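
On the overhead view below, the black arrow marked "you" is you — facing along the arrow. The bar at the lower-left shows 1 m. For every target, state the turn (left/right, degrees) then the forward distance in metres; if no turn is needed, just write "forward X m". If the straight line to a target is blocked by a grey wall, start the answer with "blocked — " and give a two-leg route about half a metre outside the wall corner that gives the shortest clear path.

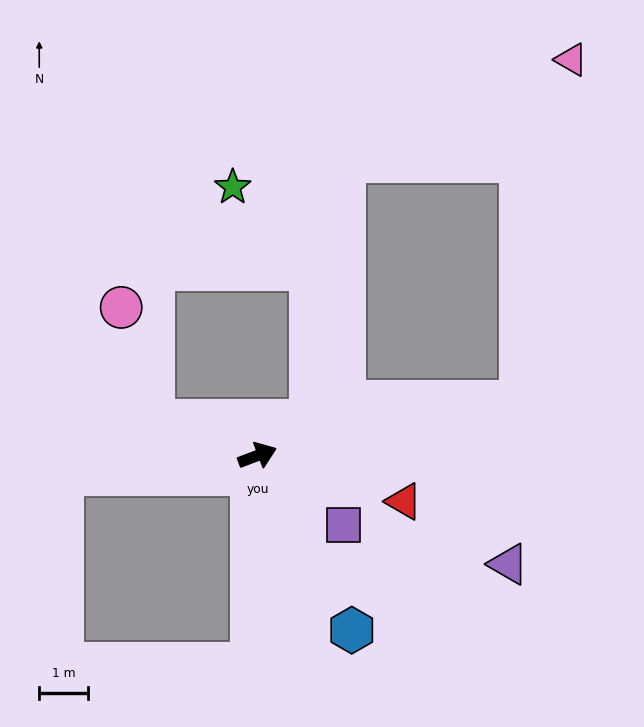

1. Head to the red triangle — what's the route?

turn right 38°, forward 3.1 m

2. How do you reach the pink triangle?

blocked — turn right 9°, forward 5.5 m, then turn left 70°, forward 7.0 m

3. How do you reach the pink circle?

blocked — turn left 140°, forward 2.2 m, then turn right 54°, forward 2.4 m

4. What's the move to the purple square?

turn right 60°, forward 2.2 m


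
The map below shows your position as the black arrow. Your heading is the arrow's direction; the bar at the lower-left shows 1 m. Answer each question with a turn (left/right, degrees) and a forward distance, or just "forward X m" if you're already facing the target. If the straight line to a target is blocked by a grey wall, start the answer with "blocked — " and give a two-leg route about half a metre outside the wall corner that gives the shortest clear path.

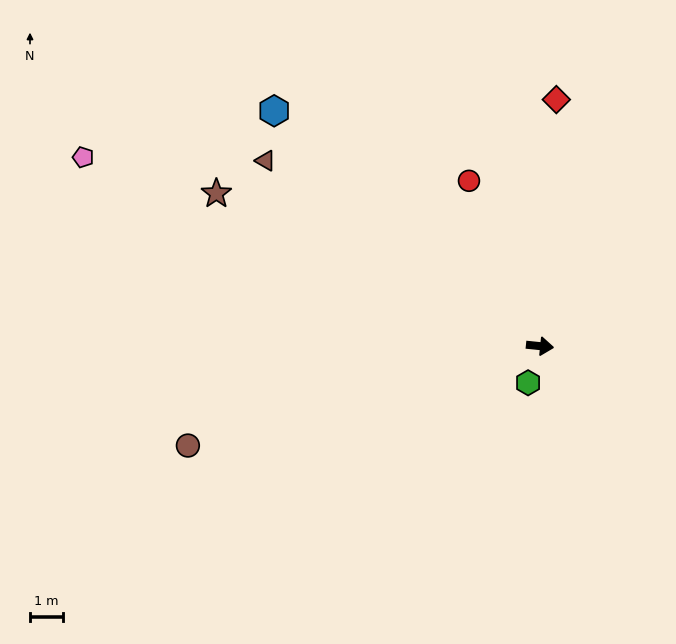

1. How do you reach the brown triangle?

turn left 152°, forward 10.1 m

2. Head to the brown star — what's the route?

turn left 161°, forward 10.9 m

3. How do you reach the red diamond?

turn left 92°, forward 7.5 m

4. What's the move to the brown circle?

turn right 158°, forward 11.1 m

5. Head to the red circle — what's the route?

turn left 119°, forward 5.5 m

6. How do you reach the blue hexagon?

turn left 144°, forward 10.8 m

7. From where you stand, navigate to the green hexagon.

turn right 102°, forward 1.2 m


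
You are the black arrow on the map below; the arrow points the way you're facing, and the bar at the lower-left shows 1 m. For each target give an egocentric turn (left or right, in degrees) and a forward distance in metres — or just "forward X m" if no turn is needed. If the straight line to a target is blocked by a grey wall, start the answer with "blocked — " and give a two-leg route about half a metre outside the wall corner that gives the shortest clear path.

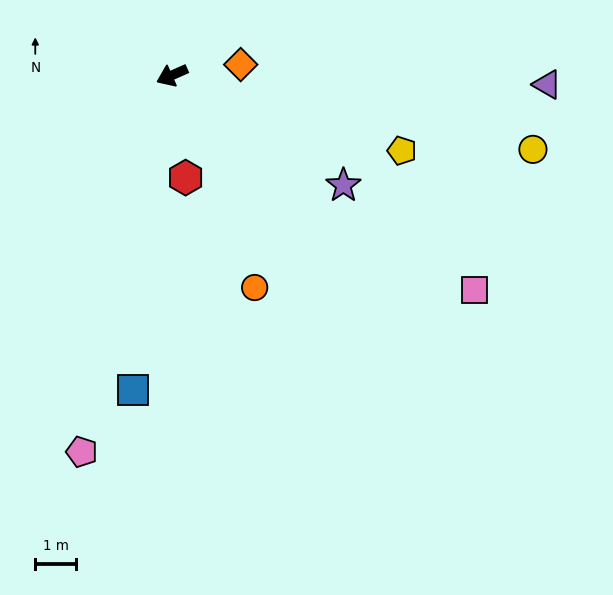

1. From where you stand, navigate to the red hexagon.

turn left 74°, forward 2.5 m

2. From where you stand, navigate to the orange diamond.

turn left 165°, forward 1.7 m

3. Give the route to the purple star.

turn left 123°, forward 5.0 m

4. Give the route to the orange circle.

turn left 87°, forward 5.6 m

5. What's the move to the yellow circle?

turn left 145°, forward 9.1 m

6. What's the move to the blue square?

turn left 59°, forward 7.8 m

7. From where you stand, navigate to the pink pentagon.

turn left 53°, forward 9.5 m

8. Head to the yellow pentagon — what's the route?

turn left 138°, forward 5.9 m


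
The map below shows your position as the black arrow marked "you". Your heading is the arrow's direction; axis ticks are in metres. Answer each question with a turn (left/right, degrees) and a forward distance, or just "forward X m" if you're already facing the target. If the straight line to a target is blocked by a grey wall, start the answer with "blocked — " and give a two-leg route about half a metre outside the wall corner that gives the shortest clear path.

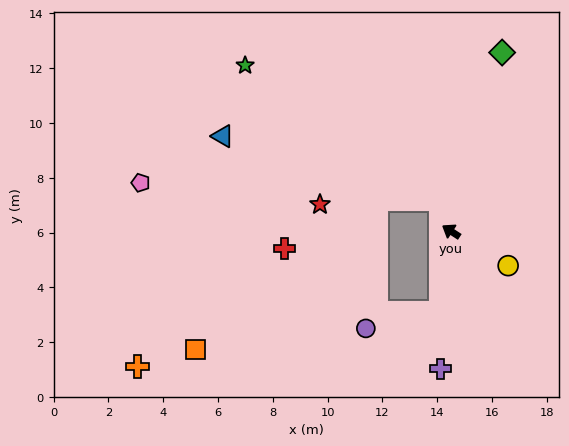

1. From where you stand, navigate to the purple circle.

blocked — turn left 115°, forward 3.0 m, then turn right 70°, forward 2.8 m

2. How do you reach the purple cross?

turn left 119°, forward 5.0 m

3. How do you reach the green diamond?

turn right 73°, forward 6.8 m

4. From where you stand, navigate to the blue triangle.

blocked — turn right 38°, forward 1.2 m, then turn left 55°, forward 8.3 m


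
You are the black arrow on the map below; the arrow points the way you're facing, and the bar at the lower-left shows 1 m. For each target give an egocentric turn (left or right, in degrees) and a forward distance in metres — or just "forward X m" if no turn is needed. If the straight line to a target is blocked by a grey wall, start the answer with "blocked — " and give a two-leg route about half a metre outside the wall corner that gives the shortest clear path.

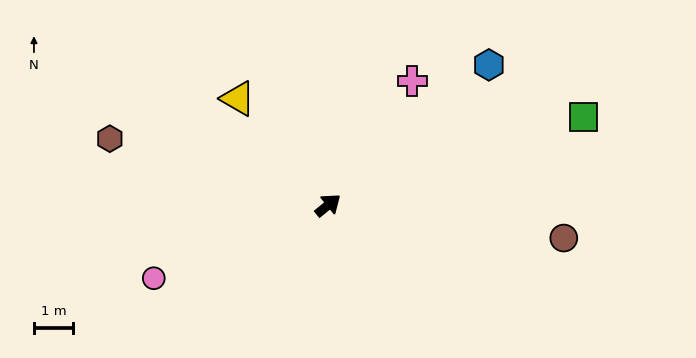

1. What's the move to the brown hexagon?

turn left 124°, forward 5.9 m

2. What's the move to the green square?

turn right 20°, forward 6.9 m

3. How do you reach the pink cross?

turn left 17°, forward 3.9 m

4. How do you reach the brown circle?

turn right 47°, forward 6.1 m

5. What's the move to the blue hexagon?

forward 5.5 m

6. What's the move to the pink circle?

turn left 164°, forward 4.9 m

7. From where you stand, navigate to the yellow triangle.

turn left 91°, forward 3.6 m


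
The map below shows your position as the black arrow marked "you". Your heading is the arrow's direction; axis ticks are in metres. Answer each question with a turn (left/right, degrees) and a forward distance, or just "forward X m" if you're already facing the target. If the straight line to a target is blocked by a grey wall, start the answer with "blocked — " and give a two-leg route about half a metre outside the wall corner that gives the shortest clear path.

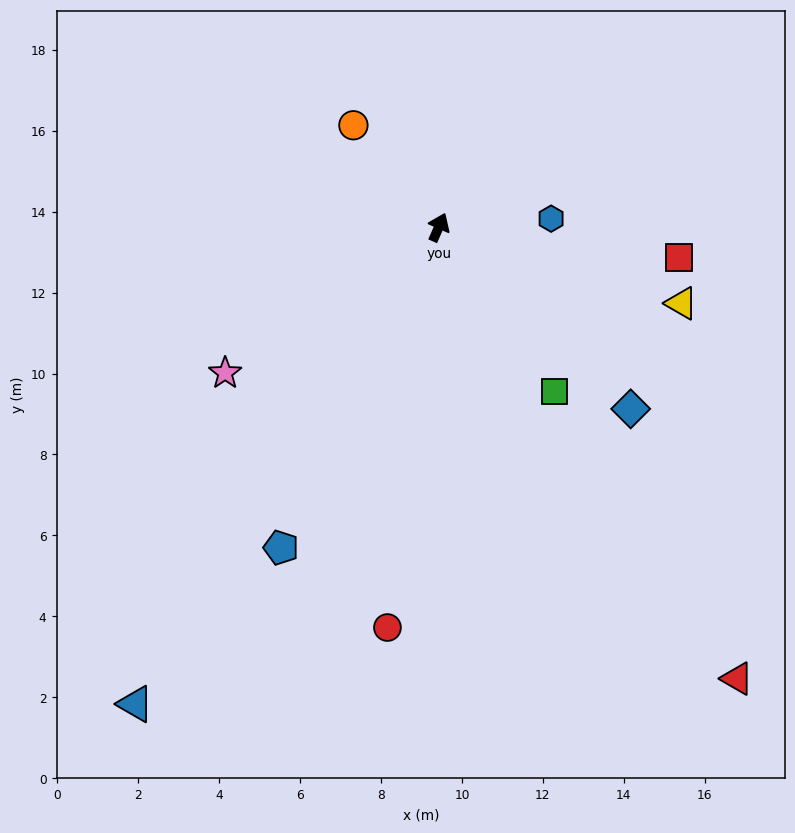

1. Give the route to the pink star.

turn left 148°, forward 6.4 m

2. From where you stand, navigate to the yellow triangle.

turn right 84°, forward 6.3 m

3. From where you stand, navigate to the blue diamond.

turn right 110°, forward 6.5 m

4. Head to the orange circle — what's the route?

turn left 64°, forward 3.3 m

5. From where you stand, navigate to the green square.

turn right 121°, forward 5.0 m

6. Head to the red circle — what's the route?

turn right 164°, forward 10.0 m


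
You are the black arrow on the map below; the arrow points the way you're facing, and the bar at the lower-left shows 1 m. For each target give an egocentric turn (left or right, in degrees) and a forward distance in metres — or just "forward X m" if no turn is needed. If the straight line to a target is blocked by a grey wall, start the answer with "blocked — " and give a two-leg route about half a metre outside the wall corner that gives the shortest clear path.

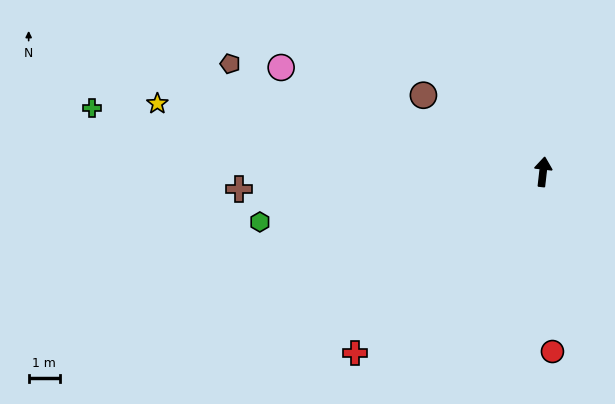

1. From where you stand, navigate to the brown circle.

turn left 64°, forward 4.5 m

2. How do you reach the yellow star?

turn left 86°, forward 12.5 m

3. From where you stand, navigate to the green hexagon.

turn left 107°, forward 9.2 m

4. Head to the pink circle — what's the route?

turn left 75°, forward 9.0 m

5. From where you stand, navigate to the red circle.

turn right 170°, forward 5.8 m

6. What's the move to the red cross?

turn left 140°, forward 8.4 m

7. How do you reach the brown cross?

turn left 100°, forward 9.8 m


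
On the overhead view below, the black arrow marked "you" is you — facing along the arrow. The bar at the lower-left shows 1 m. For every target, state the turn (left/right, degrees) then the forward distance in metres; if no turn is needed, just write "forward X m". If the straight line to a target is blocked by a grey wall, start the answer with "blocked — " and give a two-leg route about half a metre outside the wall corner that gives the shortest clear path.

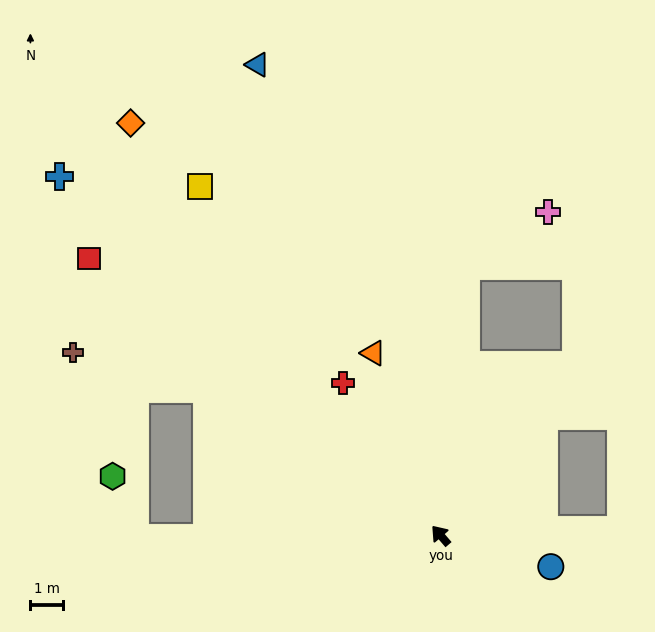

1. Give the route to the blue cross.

turn left 6°, forward 16.1 m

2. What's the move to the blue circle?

turn right 147°, forward 3.5 m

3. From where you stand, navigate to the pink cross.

blocked — turn right 46°, forward 8.3 m, then turn right 51°, forward 3.0 m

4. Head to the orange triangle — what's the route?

turn right 20°, forward 6.0 m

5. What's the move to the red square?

turn left 11°, forward 13.7 m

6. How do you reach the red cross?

turn right 8°, forward 5.6 m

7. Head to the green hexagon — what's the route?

blocked — turn left 50°, forward 9.3 m, then turn right 70°, forward 2.0 m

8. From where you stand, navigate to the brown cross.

blocked — turn left 17°, forward 8.4 m, then turn left 17°, forward 4.3 m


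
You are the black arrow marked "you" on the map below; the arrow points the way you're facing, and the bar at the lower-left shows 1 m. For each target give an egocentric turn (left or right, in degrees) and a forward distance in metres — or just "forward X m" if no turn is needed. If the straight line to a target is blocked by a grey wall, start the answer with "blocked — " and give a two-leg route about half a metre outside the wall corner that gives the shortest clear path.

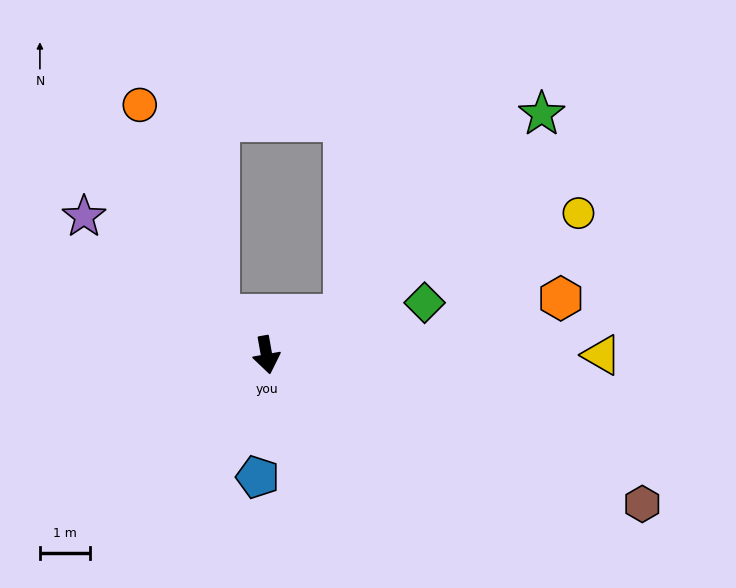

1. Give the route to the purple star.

turn right 137°, forward 4.6 m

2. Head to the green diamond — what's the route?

turn left 98°, forward 3.3 m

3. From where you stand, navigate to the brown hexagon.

turn left 58°, forward 8.1 m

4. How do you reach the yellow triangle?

turn left 80°, forward 6.7 m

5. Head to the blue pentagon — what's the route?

turn right 14°, forward 2.5 m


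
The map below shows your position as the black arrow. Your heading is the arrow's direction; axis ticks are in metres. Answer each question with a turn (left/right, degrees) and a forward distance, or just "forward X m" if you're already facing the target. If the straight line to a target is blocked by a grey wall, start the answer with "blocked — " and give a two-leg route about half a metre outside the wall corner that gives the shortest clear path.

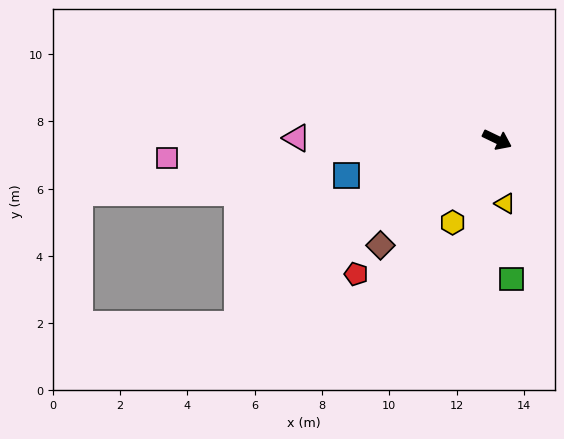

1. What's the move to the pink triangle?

turn right 155°, forward 6.0 m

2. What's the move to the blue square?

turn right 141°, forward 4.6 m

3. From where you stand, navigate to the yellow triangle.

turn right 57°, forward 1.9 m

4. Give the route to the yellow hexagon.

turn right 93°, forward 2.8 m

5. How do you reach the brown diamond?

turn right 112°, forward 4.7 m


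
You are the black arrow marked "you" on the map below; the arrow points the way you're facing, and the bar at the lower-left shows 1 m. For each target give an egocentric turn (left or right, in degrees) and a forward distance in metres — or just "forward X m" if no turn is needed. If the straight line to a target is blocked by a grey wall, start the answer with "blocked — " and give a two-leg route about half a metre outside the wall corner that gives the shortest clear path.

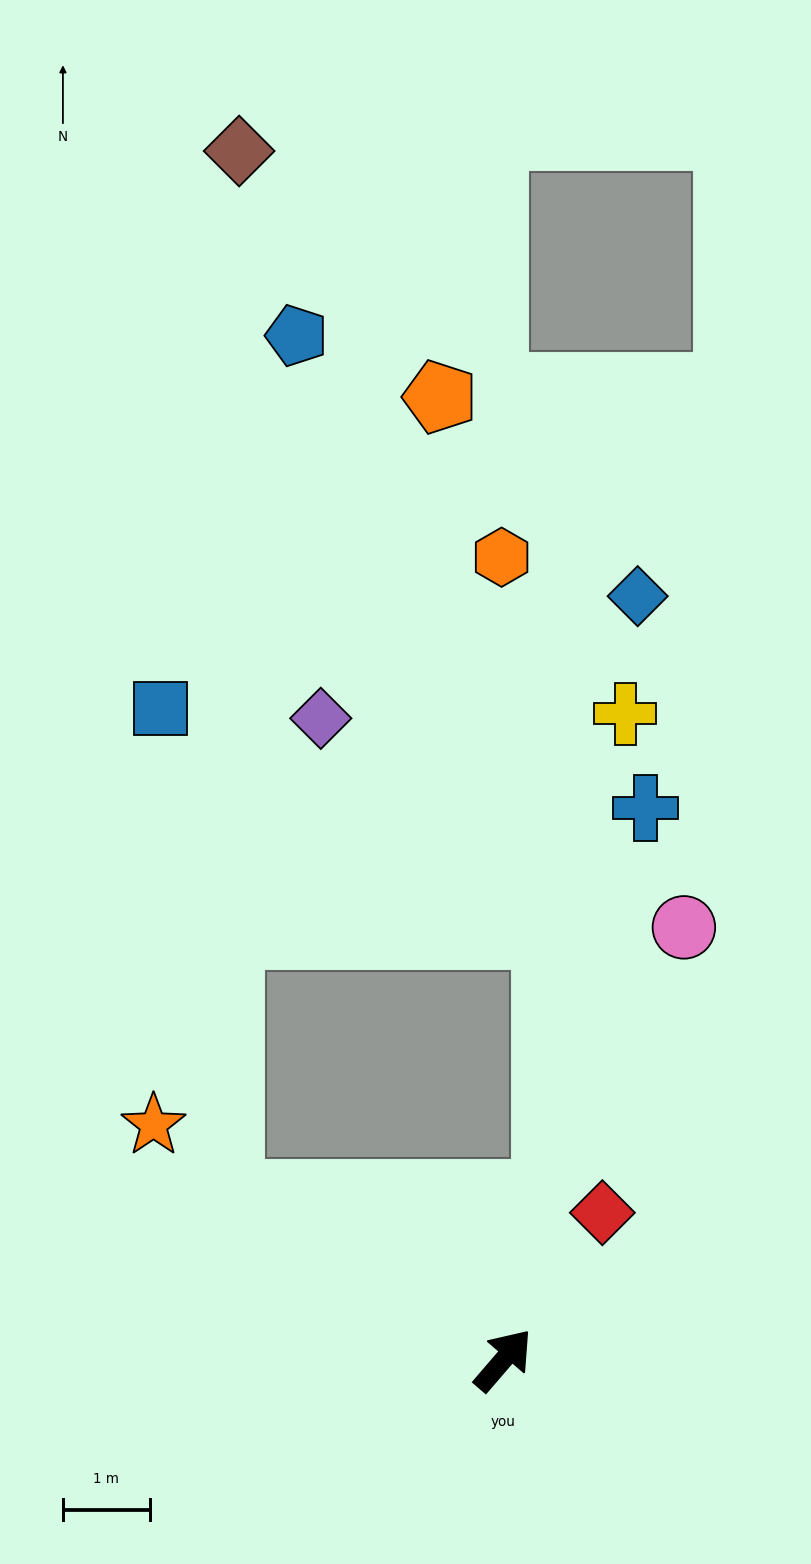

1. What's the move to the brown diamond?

blocked — turn left 100°, forward 3.7 m, then turn right 60°, forward 12.1 m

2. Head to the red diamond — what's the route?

turn left 7°, forward 2.0 m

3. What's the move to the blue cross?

turn left 26°, forward 6.6 m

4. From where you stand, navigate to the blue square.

blocked — turn left 100°, forward 3.7 m, then turn right 52°, forward 5.7 m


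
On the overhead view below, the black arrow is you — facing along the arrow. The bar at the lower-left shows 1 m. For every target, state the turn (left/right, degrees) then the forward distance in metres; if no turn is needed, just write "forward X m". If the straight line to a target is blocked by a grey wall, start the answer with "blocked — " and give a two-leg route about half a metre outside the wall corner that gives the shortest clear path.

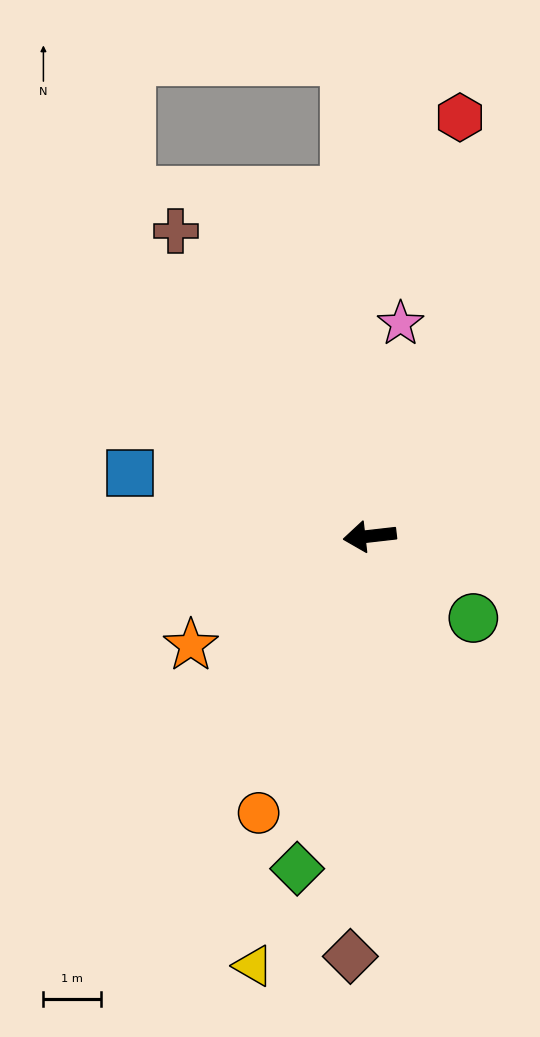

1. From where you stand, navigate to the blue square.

turn right 21°, forward 4.3 m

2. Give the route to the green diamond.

turn left 71°, forward 6.0 m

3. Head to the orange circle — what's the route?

turn left 62°, forward 5.2 m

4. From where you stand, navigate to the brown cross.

turn right 64°, forward 6.3 m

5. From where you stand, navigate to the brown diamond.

turn left 81°, forward 7.4 m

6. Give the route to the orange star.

turn left 25°, forward 3.7 m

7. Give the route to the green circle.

turn left 135°, forward 2.3 m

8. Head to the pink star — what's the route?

turn right 105°, forward 3.8 m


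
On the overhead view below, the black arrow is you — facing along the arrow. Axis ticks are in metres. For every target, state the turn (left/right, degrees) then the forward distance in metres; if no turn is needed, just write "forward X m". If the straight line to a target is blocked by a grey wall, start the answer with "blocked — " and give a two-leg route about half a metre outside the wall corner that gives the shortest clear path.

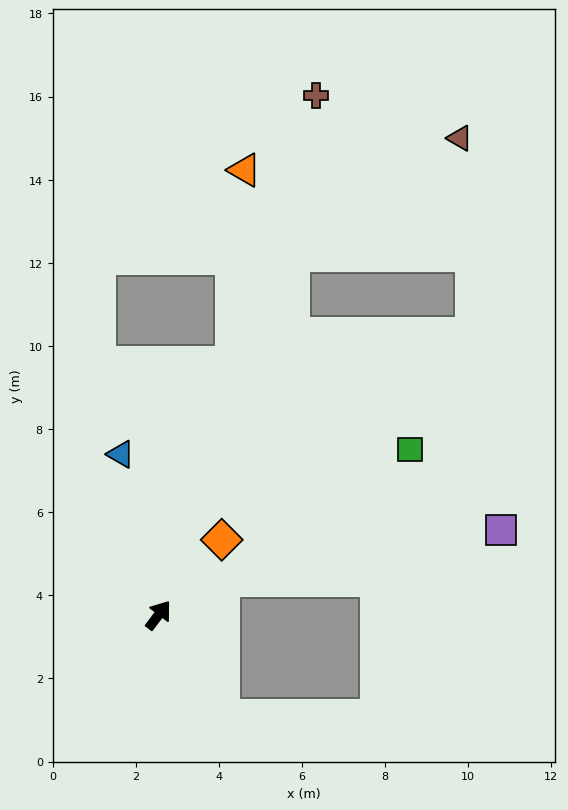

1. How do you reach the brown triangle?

blocked — turn left 17°, forward 9.2 m, then turn right 35°, forward 4.9 m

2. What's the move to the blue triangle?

turn left 50°, forward 4.0 m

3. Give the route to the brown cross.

turn left 20°, forward 13.1 m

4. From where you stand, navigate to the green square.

turn right 20°, forward 7.2 m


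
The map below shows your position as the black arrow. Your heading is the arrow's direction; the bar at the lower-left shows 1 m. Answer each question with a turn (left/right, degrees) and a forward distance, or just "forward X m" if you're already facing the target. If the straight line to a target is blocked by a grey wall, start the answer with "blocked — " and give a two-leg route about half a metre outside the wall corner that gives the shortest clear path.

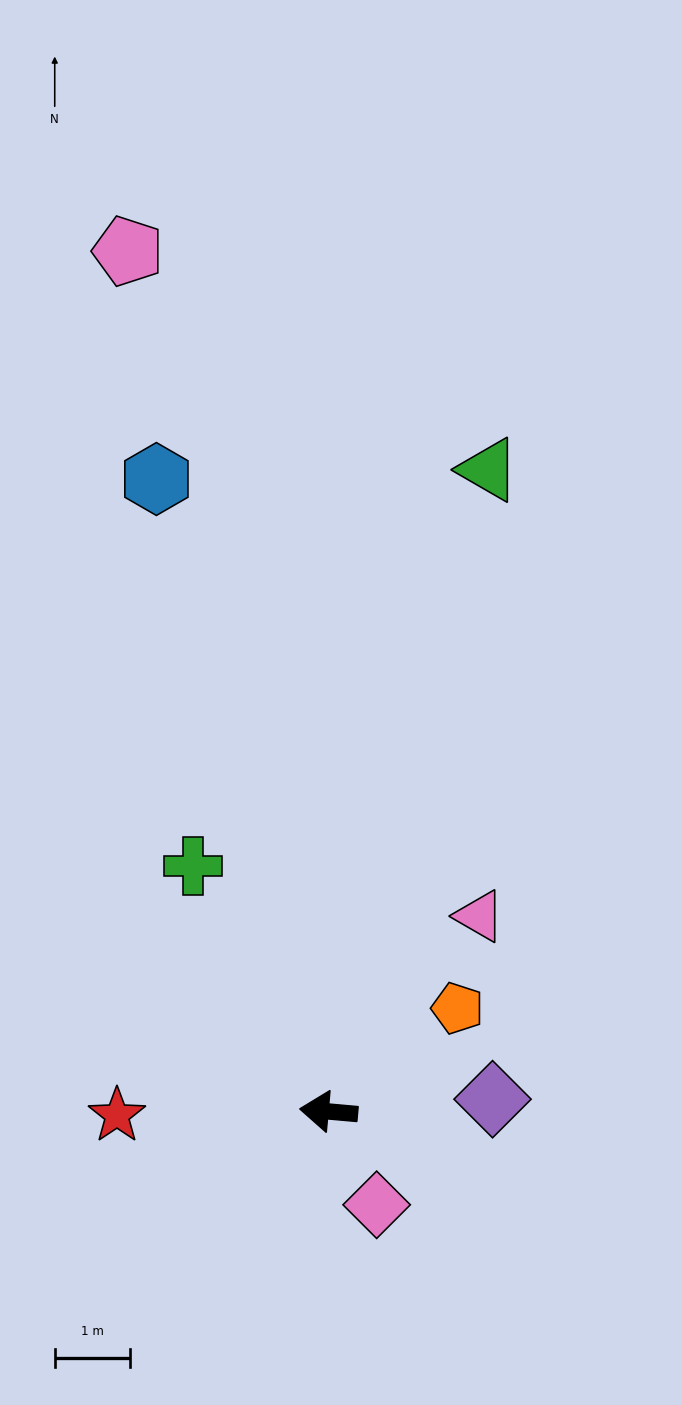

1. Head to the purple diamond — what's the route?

turn right 171°, forward 2.2 m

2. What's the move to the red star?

turn left 6°, forward 2.8 m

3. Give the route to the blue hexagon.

turn right 70°, forward 8.7 m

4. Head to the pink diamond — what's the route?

turn left 122°, forward 1.4 m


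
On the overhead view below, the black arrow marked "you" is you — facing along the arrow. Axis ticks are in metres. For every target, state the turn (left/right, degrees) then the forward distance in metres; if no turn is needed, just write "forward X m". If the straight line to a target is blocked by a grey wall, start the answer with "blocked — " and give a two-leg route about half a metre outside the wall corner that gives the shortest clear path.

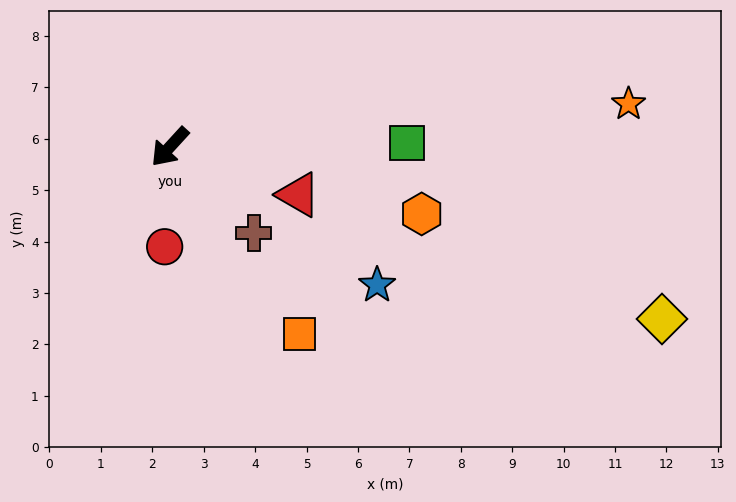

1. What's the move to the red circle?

turn left 39°, forward 1.9 m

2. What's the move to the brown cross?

turn left 87°, forward 2.3 m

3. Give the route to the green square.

turn left 133°, forward 4.6 m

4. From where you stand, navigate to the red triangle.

turn left 112°, forward 2.7 m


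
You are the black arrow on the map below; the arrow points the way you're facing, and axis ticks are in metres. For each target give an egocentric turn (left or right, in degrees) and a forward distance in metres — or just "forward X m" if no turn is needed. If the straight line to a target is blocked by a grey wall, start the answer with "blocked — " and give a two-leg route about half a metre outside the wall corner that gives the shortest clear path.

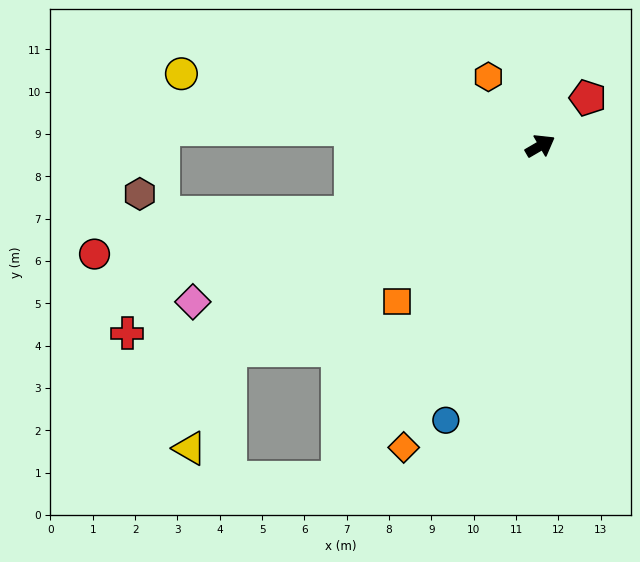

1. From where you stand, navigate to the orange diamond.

turn right 145°, forward 7.8 m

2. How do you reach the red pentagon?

turn left 15°, forward 1.6 m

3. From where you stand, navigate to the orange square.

turn right 163°, forward 5.0 m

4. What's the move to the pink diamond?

turn left 174°, forward 9.0 m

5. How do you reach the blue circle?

turn right 139°, forward 6.9 m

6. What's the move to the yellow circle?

turn left 138°, forward 8.6 m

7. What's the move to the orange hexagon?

turn left 97°, forward 2.0 m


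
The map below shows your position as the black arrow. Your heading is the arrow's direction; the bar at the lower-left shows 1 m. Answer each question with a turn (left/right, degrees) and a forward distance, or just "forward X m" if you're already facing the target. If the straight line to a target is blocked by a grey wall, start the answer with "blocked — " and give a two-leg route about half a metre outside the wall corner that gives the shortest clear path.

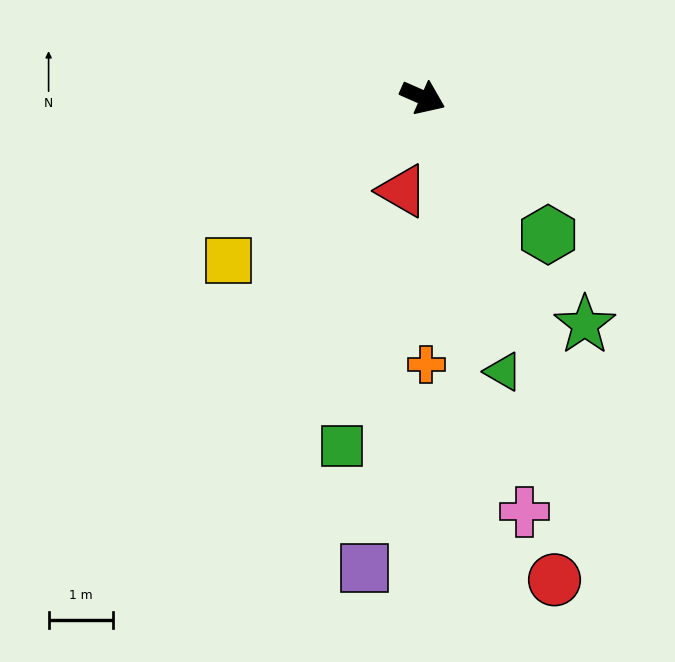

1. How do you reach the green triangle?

turn right 50°, forward 4.4 m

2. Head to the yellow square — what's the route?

turn right 116°, forward 3.9 m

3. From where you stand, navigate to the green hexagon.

turn right 24°, forward 2.9 m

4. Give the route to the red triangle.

turn right 78°, forward 1.5 m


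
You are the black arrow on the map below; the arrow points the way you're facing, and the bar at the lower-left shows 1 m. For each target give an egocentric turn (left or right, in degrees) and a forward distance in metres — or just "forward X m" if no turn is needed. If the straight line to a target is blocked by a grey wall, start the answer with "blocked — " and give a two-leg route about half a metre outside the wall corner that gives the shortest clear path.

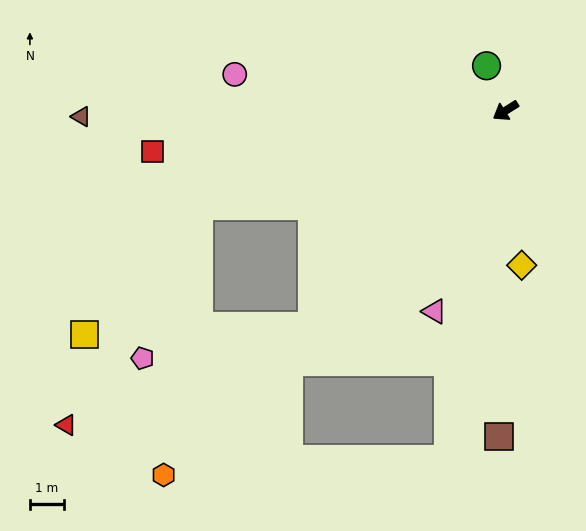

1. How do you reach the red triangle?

blocked — turn left 16°, forward 8.6 m, then turn right 26°, forward 7.8 m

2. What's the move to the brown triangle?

turn right 31°, forward 12.6 m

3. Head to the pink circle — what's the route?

turn right 40°, forward 8.1 m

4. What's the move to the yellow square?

blocked — turn right 15°, forward 9.5 m, then turn left 31°, forward 5.1 m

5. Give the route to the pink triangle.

turn left 38°, forward 6.3 m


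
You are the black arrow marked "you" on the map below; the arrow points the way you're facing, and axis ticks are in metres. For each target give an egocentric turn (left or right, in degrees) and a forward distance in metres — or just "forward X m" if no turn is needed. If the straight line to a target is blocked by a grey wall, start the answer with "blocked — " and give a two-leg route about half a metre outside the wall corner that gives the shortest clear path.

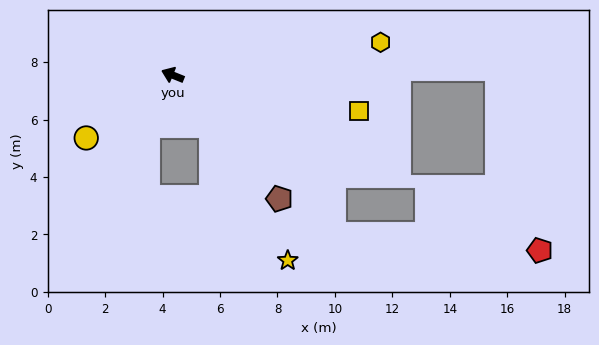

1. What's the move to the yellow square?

turn right 169°, forward 6.6 m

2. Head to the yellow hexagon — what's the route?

turn right 149°, forward 7.3 m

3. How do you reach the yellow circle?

turn left 58°, forward 3.7 m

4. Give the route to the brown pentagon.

turn left 153°, forward 5.7 m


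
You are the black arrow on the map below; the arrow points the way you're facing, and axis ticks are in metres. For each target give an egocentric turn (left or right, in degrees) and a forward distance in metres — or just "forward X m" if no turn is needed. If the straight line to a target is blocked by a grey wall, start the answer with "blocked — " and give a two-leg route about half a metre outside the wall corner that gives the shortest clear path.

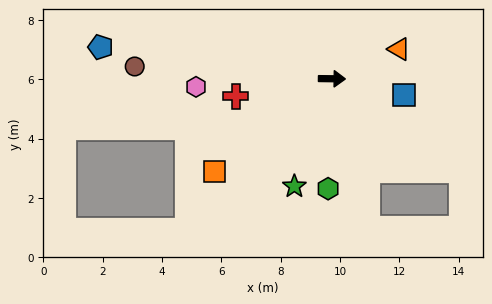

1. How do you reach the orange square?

turn right 141°, forward 5.0 m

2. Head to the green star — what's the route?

turn right 108°, forward 3.8 m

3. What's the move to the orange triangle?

turn left 25°, forward 2.5 m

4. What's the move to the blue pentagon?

turn left 173°, forward 7.9 m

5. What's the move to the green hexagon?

turn right 91°, forward 3.7 m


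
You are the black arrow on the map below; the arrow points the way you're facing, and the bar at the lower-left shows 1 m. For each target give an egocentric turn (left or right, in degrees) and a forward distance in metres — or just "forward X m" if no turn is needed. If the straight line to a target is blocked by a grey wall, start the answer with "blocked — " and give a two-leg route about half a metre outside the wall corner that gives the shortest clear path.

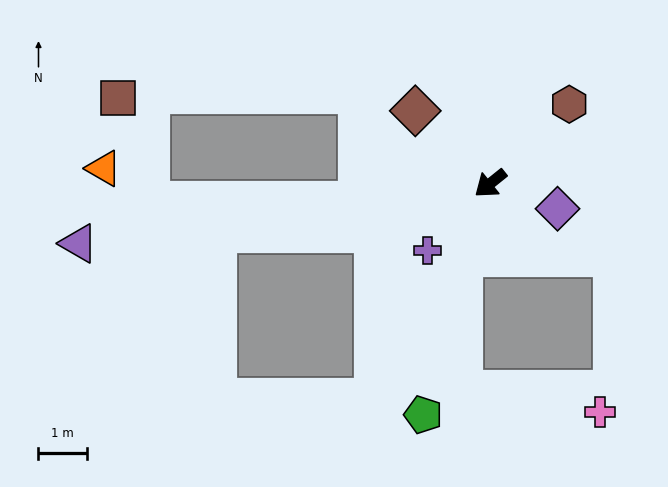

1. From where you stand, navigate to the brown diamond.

turn right 83°, forward 2.2 m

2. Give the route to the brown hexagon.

turn right 174°, forward 2.3 m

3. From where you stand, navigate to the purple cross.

turn left 8°, forward 1.9 m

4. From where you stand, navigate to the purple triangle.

turn right 31°, forward 8.6 m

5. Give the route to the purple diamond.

turn left 121°, forward 1.5 m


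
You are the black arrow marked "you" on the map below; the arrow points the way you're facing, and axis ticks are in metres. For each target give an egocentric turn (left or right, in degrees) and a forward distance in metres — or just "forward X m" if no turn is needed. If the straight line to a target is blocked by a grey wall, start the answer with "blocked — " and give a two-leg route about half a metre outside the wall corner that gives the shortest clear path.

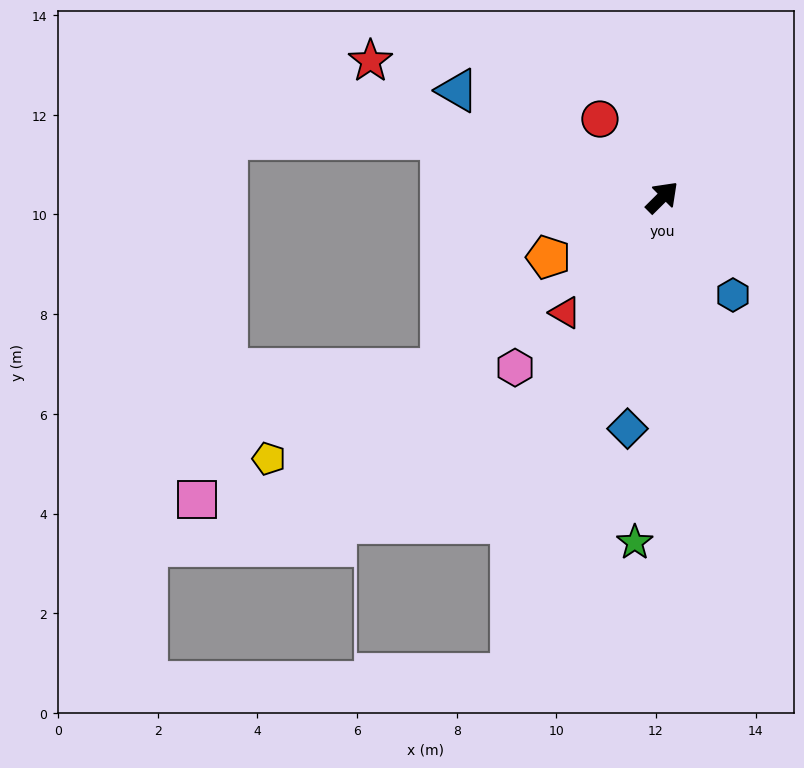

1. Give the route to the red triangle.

turn right 175°, forward 3.0 m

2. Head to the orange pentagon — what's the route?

turn left 163°, forward 2.6 m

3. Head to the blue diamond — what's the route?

turn right 143°, forward 4.7 m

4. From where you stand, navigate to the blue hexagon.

turn right 99°, forward 2.4 m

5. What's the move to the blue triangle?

turn left 108°, forward 4.6 m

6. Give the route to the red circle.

turn left 84°, forward 2.0 m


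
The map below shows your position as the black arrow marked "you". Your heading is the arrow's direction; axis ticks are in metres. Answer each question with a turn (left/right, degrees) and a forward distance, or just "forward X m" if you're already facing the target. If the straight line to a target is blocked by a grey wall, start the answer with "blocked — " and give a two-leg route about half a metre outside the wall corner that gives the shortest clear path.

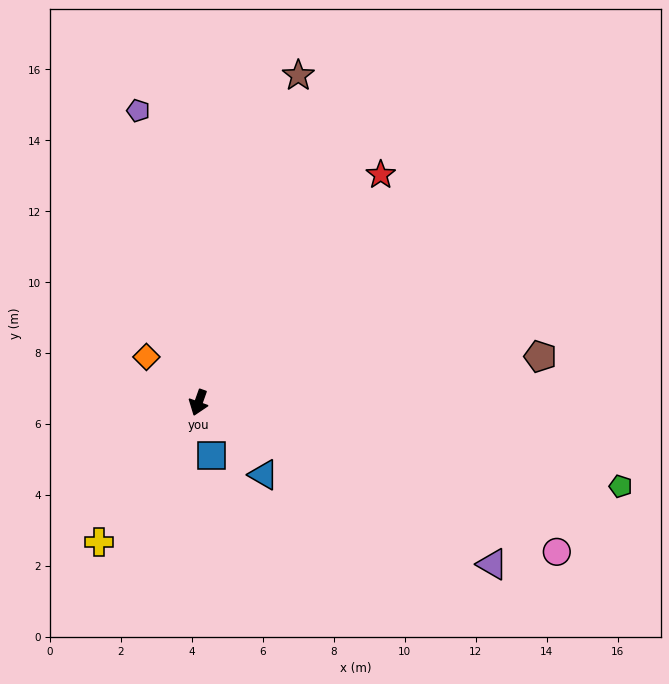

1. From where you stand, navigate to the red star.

turn left 161°, forward 8.2 m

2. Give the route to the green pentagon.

turn left 98°, forward 12.1 m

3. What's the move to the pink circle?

turn left 87°, forward 10.9 m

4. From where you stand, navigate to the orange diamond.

turn right 112°, forward 2.0 m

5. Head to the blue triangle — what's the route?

turn left 62°, forward 2.7 m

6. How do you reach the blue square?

turn left 33°, forward 1.5 m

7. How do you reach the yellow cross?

turn right 16°, forward 4.8 m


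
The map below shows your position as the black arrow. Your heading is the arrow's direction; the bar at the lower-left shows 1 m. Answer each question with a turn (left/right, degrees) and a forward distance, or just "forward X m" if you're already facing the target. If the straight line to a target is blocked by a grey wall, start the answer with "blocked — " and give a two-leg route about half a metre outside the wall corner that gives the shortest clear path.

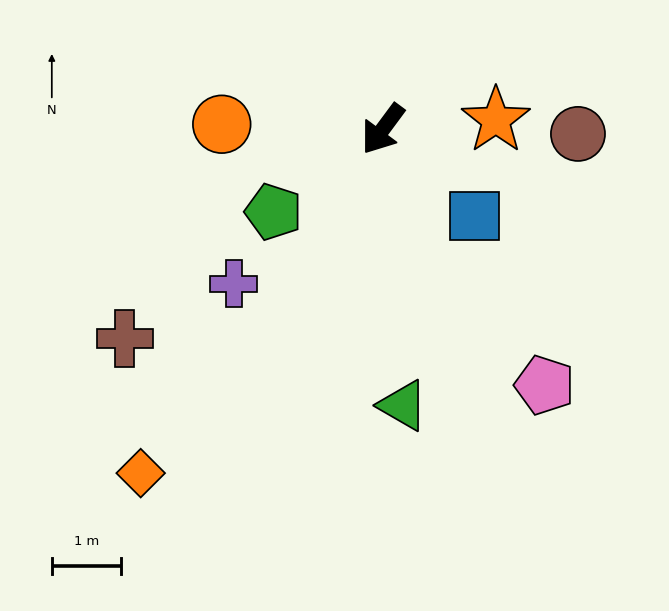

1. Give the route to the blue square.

turn left 83°, forward 1.8 m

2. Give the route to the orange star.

turn left 131°, forward 1.6 m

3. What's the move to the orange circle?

turn right 55°, forward 2.3 m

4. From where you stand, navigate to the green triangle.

turn left 41°, forward 4.0 m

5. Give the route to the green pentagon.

turn right 16°, forward 2.0 m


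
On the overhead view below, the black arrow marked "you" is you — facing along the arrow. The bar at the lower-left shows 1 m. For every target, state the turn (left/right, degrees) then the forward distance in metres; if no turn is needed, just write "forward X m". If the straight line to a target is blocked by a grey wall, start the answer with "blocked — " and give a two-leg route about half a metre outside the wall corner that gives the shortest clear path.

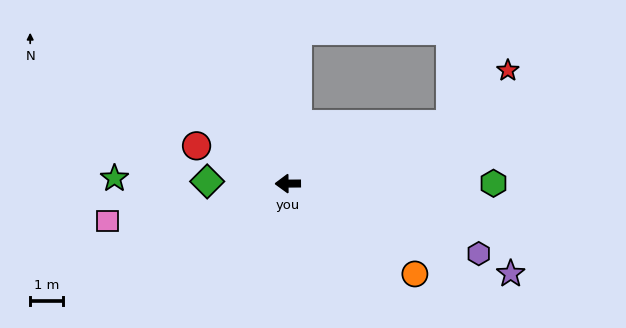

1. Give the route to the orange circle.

turn left 144°, forward 4.8 m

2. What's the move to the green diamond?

forward 2.5 m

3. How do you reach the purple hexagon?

turn left 159°, forward 6.2 m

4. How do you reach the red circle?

turn right 23°, forward 3.0 m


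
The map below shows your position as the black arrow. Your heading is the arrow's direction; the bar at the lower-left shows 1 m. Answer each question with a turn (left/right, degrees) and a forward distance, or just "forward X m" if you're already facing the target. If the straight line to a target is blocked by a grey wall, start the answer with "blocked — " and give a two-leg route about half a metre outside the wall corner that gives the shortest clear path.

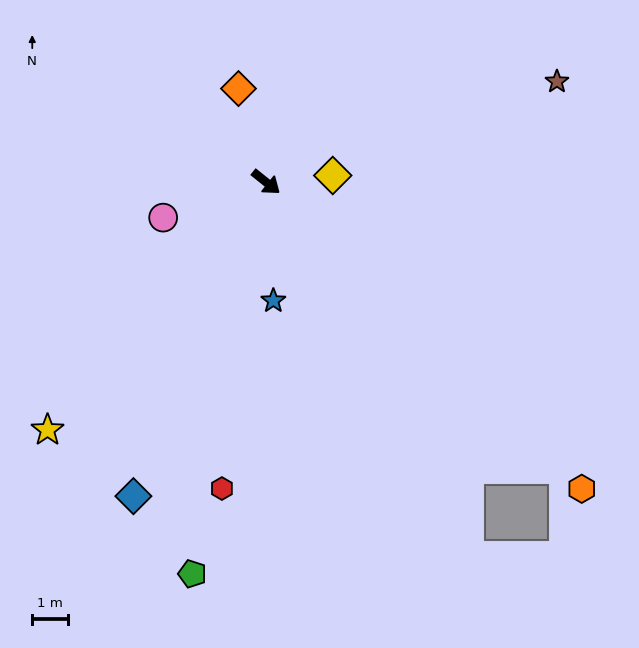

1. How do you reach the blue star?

turn right 48°, forward 3.3 m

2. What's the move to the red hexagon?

turn right 59°, forward 8.6 m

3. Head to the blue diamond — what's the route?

turn right 74°, forward 9.5 m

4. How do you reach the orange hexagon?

turn right 5°, forward 12.3 m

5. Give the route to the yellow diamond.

turn left 44°, forward 1.9 m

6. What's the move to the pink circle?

turn right 122°, forward 3.0 m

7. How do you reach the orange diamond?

turn left 145°, forward 2.7 m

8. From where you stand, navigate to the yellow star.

turn right 93°, forward 9.2 m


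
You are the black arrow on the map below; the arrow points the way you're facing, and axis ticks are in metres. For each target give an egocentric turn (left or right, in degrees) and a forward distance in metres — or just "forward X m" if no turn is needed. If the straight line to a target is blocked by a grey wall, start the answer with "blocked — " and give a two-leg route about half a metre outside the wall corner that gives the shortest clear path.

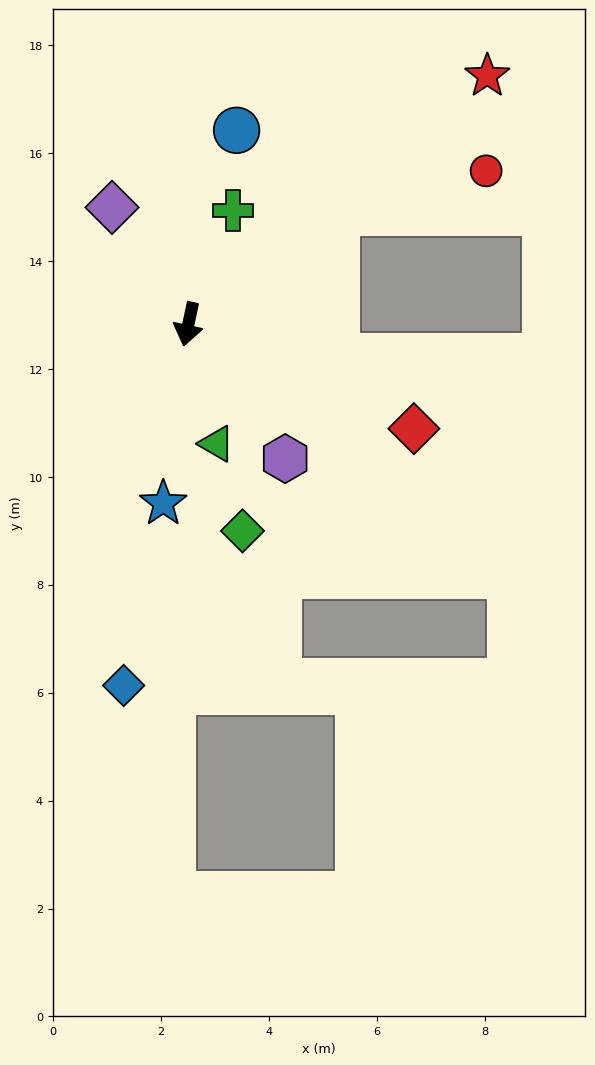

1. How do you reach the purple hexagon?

turn left 48°, forward 3.1 m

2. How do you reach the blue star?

turn left 4°, forward 3.4 m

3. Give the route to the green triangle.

turn left 25°, forward 2.3 m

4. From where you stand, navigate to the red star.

turn left 142°, forward 7.2 m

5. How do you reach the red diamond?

turn left 77°, forward 4.6 m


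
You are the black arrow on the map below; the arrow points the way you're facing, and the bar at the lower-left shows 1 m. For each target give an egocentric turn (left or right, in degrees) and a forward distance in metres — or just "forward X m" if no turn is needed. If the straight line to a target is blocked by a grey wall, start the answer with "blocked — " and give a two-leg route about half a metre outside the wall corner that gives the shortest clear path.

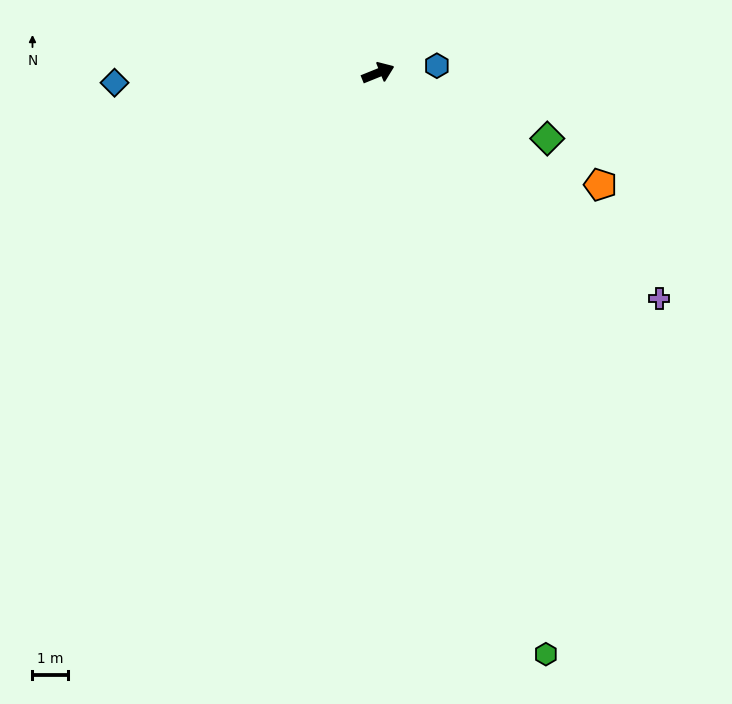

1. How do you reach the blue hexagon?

turn right 15°, forward 1.6 m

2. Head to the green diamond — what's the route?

turn right 43°, forward 5.0 m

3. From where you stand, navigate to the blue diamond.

turn left 160°, forward 7.3 m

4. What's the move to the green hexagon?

turn right 96°, forward 16.8 m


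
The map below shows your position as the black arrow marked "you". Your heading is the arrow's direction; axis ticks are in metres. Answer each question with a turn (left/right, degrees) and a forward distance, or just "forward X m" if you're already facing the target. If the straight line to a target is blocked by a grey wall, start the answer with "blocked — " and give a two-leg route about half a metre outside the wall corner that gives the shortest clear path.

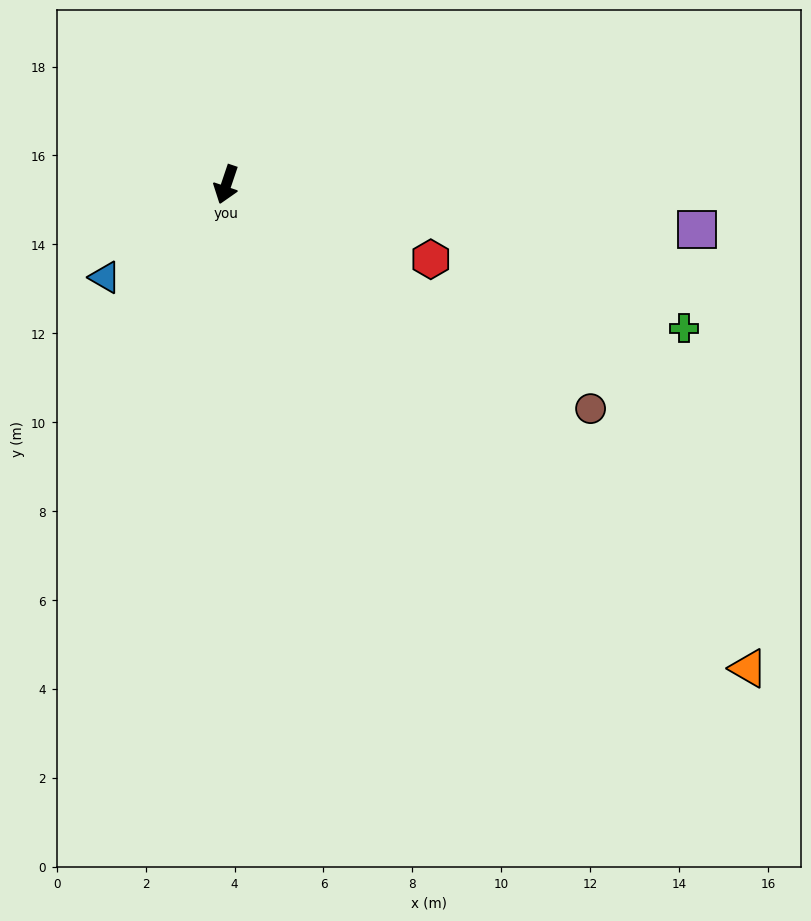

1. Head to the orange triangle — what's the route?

turn left 66°, forward 16.0 m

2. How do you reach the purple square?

turn left 103°, forward 10.6 m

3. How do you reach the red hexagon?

turn left 89°, forward 4.9 m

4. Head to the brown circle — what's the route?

turn left 77°, forward 9.6 m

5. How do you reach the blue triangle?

turn right 34°, forward 3.4 m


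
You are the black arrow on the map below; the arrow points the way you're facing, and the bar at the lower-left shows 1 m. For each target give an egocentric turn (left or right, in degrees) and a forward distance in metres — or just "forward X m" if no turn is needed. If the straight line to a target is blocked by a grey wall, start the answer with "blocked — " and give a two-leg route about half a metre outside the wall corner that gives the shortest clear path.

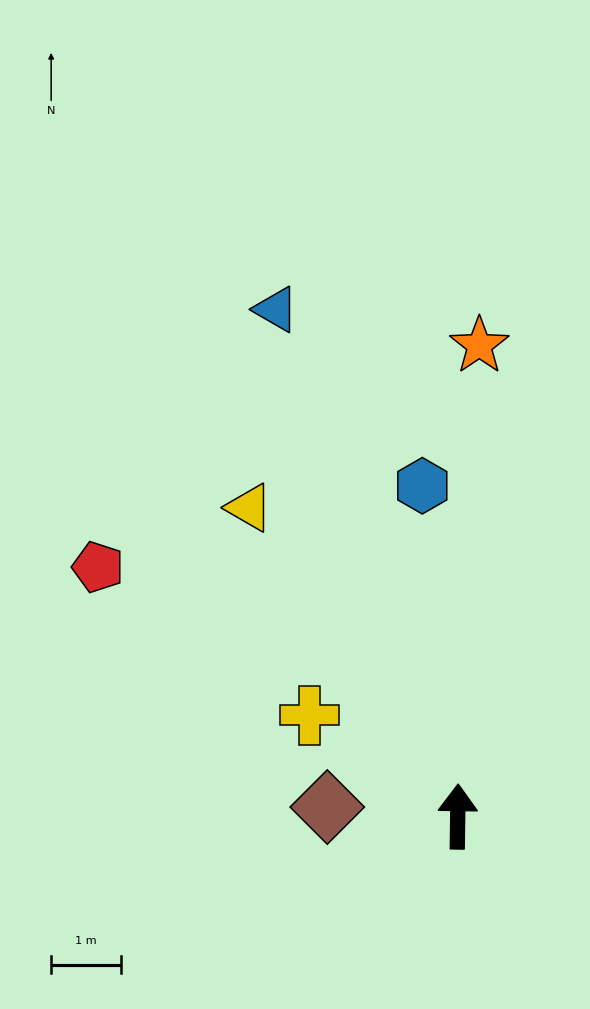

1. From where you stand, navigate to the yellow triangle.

turn left 35°, forward 5.3 m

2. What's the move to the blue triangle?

turn left 21°, forward 7.7 m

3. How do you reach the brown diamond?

turn left 87°, forward 1.9 m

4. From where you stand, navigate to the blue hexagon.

turn left 7°, forward 4.7 m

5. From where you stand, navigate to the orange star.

forward 6.7 m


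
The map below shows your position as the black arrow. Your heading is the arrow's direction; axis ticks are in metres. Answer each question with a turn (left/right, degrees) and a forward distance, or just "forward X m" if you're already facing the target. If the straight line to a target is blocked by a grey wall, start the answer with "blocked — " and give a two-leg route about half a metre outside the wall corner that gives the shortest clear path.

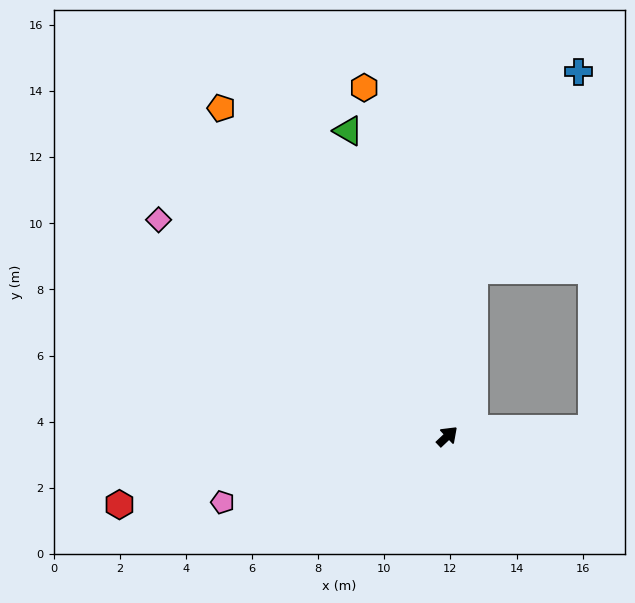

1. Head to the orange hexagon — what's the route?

turn left 60°, forward 10.8 m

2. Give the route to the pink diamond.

turn left 100°, forward 10.9 m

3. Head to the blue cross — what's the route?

blocked — turn left 37°, forward 5.1 m, then turn right 18°, forward 6.8 m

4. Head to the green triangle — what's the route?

turn left 65°, forward 9.7 m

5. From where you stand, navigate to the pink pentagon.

turn left 153°, forward 7.1 m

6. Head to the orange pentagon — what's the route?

turn left 81°, forward 12.0 m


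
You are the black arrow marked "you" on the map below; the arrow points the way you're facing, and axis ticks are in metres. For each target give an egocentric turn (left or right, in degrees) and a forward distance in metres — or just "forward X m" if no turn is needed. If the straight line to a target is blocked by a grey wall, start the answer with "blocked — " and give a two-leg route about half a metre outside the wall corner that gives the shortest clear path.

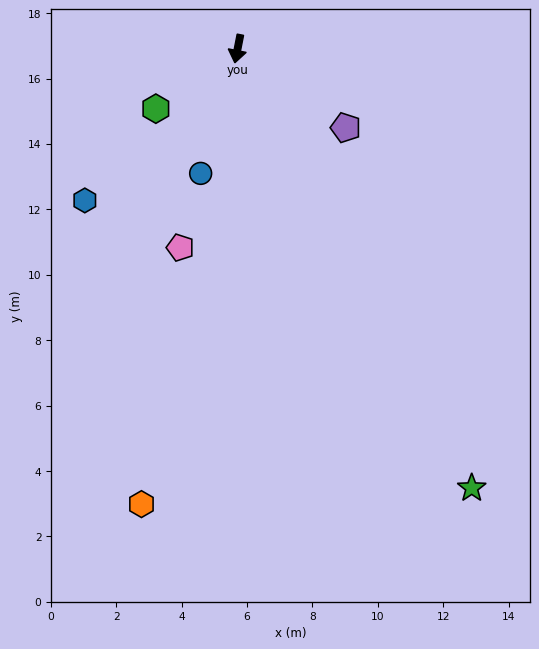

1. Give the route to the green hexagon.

turn right 43°, forward 3.1 m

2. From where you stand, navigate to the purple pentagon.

turn left 65°, forward 4.1 m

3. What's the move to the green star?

turn left 39°, forward 15.2 m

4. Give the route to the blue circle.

turn right 5°, forward 4.0 m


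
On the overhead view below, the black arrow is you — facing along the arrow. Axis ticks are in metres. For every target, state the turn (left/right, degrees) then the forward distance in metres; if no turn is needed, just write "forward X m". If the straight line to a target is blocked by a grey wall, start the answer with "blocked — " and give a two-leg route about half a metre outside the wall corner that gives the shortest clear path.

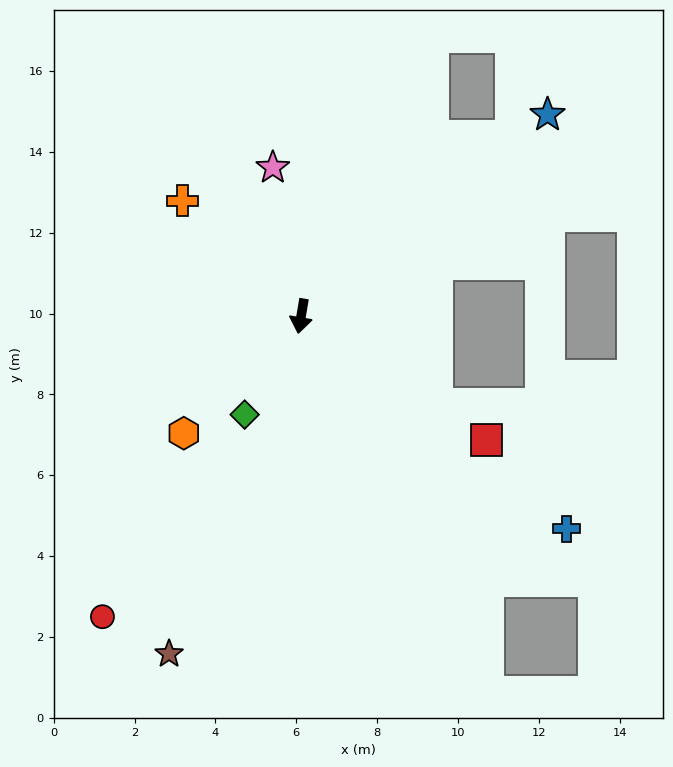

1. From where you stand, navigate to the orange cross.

turn right 125°, forward 4.1 m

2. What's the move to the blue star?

turn left 139°, forward 7.9 m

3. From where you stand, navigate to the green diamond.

turn right 20°, forward 2.8 m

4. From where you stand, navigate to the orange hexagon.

turn right 35°, forward 4.1 m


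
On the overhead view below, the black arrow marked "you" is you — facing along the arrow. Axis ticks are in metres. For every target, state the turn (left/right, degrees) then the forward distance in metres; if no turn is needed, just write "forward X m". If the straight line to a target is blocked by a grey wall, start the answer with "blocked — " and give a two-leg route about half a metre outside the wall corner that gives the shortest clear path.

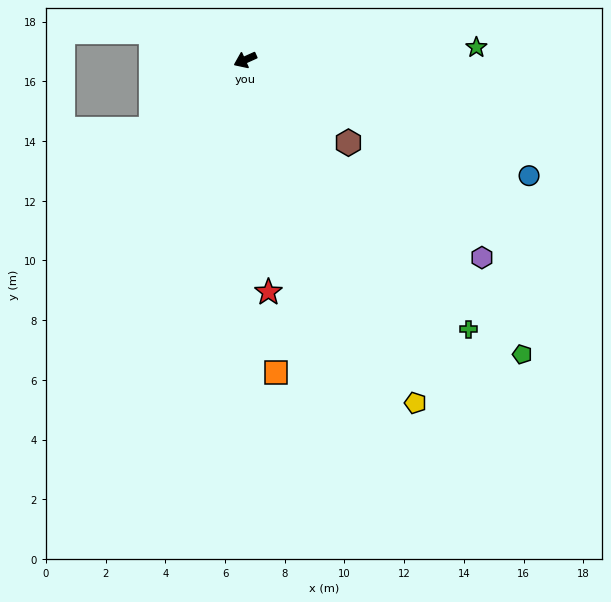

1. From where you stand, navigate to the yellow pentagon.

turn left 92°, forward 12.8 m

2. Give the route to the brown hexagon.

turn left 117°, forward 4.4 m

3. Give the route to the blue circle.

turn left 133°, forward 10.3 m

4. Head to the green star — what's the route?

turn left 159°, forward 7.8 m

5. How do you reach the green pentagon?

turn left 109°, forward 13.5 m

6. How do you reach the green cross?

turn left 105°, forward 11.7 m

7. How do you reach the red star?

turn left 71°, forward 7.8 m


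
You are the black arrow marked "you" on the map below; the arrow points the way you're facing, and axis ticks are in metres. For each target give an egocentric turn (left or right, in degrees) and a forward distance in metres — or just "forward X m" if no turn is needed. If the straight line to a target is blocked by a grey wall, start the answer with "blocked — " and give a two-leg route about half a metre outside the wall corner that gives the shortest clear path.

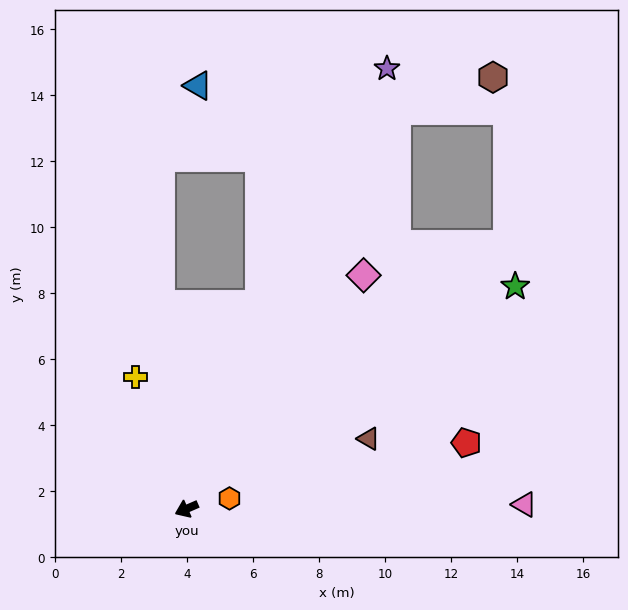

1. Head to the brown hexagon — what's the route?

blocked — turn right 141°, forward 13.6 m, then turn right 43°, forward 3.1 m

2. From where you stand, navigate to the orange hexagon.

turn left 170°, forward 1.3 m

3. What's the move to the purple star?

turn right 138°, forward 14.7 m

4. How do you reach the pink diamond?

turn right 151°, forward 8.9 m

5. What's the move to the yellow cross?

turn right 92°, forward 4.3 m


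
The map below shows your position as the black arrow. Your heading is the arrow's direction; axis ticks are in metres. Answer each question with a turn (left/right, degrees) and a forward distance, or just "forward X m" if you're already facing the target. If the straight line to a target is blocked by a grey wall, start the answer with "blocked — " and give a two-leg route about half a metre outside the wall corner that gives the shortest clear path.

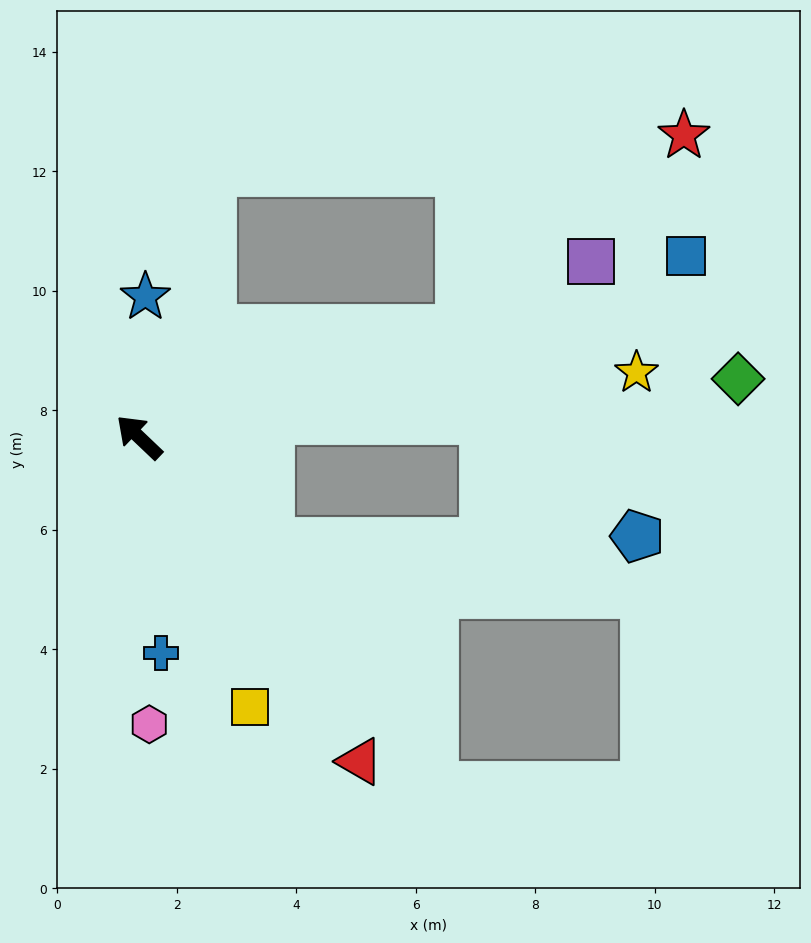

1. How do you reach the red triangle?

turn left 168°, forward 6.6 m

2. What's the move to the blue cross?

turn left 139°, forward 3.6 m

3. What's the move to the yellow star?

turn right 129°, forward 8.4 m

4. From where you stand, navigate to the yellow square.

turn left 156°, forward 4.9 m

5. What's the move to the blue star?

turn right 49°, forward 2.4 m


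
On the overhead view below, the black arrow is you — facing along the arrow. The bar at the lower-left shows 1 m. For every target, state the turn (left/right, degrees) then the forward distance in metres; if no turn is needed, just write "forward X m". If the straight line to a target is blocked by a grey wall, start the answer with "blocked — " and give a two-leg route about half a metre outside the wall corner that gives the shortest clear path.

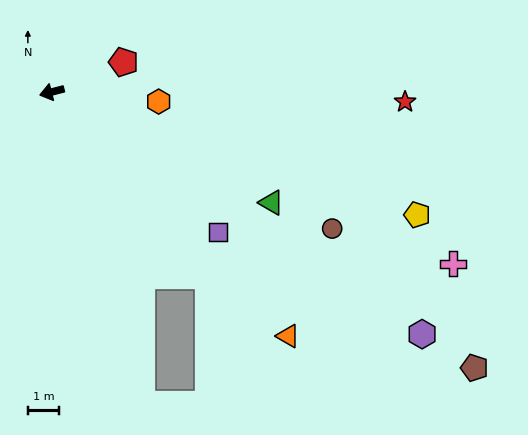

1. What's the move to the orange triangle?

turn left 120°, forward 10.8 m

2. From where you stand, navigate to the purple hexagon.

turn left 132°, forward 14.1 m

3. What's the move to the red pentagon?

turn right 172°, forward 2.5 m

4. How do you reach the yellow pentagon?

turn left 147°, forward 12.3 m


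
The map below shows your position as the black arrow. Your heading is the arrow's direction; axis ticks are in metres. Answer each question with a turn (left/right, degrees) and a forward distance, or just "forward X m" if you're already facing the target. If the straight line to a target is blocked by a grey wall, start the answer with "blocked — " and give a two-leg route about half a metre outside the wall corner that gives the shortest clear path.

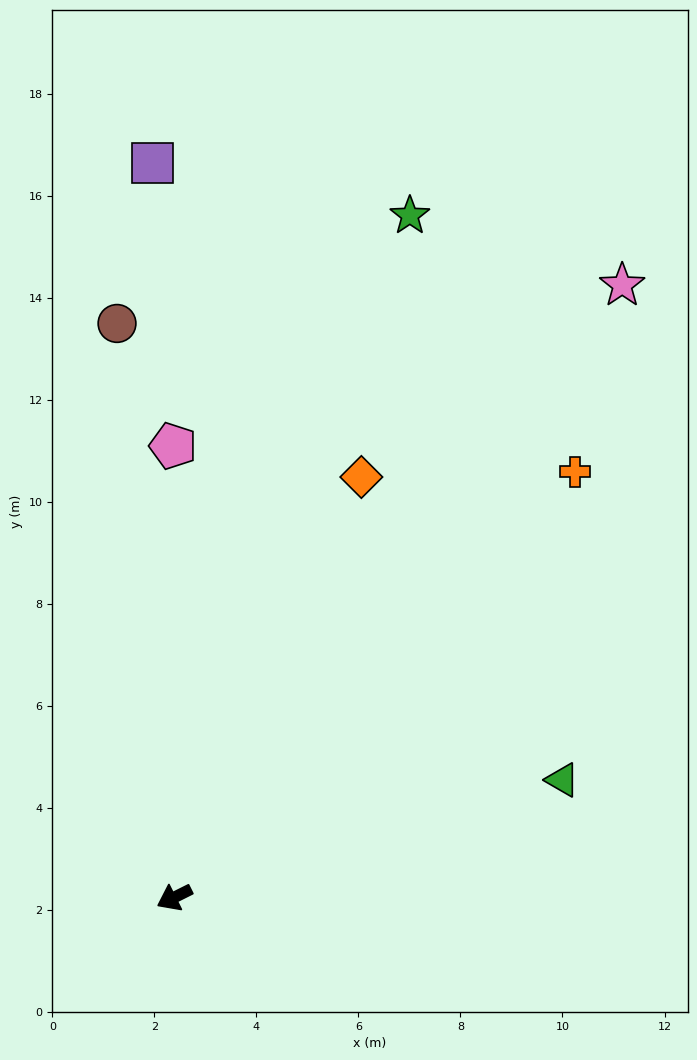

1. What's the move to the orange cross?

turn right 160°, forward 11.5 m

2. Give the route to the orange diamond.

turn right 141°, forward 9.0 m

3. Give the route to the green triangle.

turn left 170°, forward 7.9 m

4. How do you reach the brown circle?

turn right 111°, forward 11.3 m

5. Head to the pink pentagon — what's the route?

turn right 116°, forward 8.8 m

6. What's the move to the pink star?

turn right 153°, forward 14.9 m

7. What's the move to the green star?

turn right 136°, forward 14.1 m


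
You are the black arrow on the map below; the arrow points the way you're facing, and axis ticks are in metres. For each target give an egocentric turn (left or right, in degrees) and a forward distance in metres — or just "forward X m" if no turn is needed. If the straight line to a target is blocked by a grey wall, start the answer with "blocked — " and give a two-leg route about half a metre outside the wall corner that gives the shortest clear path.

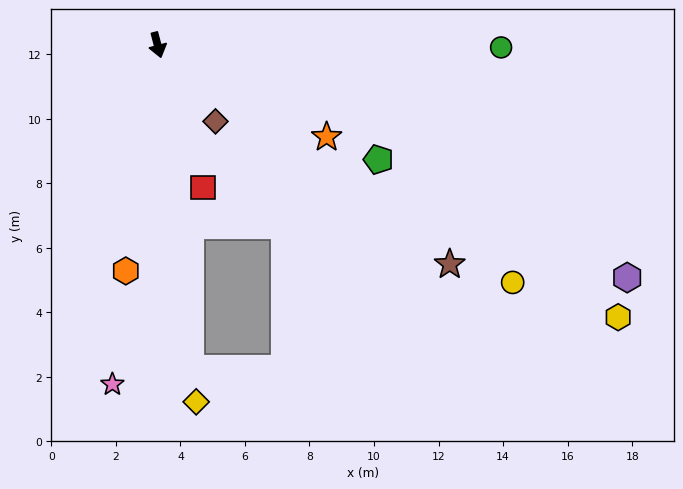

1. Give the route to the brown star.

turn left 38°, forward 11.3 m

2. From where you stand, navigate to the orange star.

turn left 47°, forward 6.0 m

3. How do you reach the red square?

turn left 3°, forward 4.6 m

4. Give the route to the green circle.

turn left 75°, forward 10.6 m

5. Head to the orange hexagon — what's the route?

turn right 23°, forward 7.1 m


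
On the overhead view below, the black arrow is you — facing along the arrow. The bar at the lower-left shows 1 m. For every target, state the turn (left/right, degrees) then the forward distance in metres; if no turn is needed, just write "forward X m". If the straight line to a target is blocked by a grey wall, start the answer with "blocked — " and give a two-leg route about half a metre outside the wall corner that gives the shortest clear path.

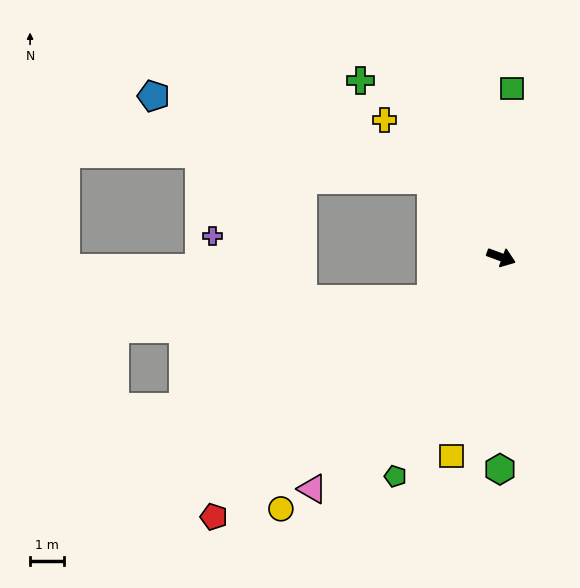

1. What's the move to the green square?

turn left 107°, forward 5.0 m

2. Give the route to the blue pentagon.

blocked — turn left 153°, forward 3.1 m, then turn left 30°, forward 8.6 m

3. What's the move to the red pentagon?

turn right 118°, forward 11.5 m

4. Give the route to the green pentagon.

turn right 96°, forward 7.2 m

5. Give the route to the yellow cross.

turn left 151°, forward 5.4 m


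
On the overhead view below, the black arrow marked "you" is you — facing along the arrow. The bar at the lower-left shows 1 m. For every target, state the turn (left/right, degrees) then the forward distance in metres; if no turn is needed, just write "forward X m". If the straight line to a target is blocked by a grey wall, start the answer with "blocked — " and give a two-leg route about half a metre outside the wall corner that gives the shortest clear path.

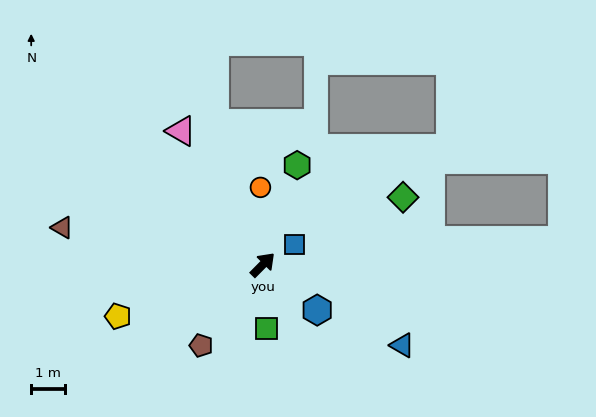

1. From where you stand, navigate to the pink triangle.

turn left 76°, forward 4.6 m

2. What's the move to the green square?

turn right 132°, forward 1.9 m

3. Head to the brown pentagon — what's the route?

turn right 173°, forward 3.0 m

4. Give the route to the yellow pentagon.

turn left 154°, forward 4.5 m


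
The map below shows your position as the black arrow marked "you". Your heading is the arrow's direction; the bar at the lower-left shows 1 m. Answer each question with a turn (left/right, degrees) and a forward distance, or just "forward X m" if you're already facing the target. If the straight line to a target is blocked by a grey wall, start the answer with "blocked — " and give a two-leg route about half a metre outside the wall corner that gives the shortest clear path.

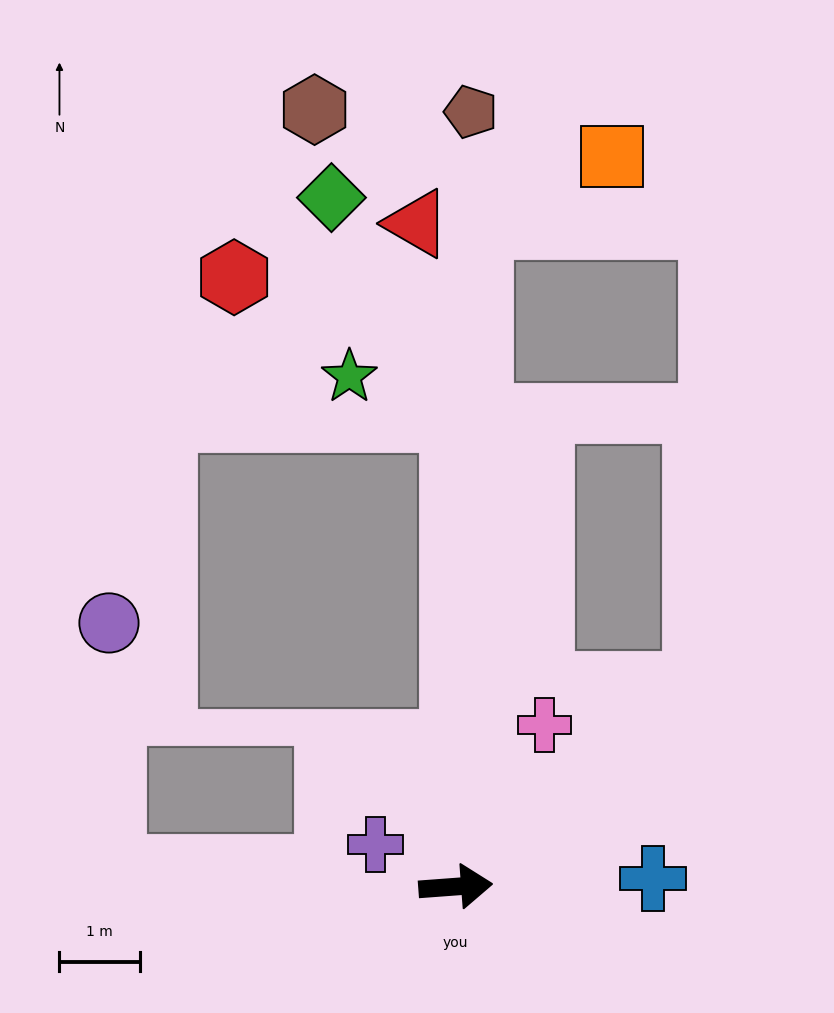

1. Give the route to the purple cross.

turn left 148°, forward 1.1 m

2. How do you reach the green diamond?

blocked — turn left 86°, forward 5.8 m, then turn left 29°, forward 3.1 m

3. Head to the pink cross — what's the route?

turn left 57°, forward 2.3 m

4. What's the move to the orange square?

blocked — turn left 84°, forward 8.2 m, then turn right 61°, forward 1.8 m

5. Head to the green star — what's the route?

blocked — turn left 86°, forward 5.8 m, then turn left 68°, forward 1.4 m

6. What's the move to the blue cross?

forward 2.5 m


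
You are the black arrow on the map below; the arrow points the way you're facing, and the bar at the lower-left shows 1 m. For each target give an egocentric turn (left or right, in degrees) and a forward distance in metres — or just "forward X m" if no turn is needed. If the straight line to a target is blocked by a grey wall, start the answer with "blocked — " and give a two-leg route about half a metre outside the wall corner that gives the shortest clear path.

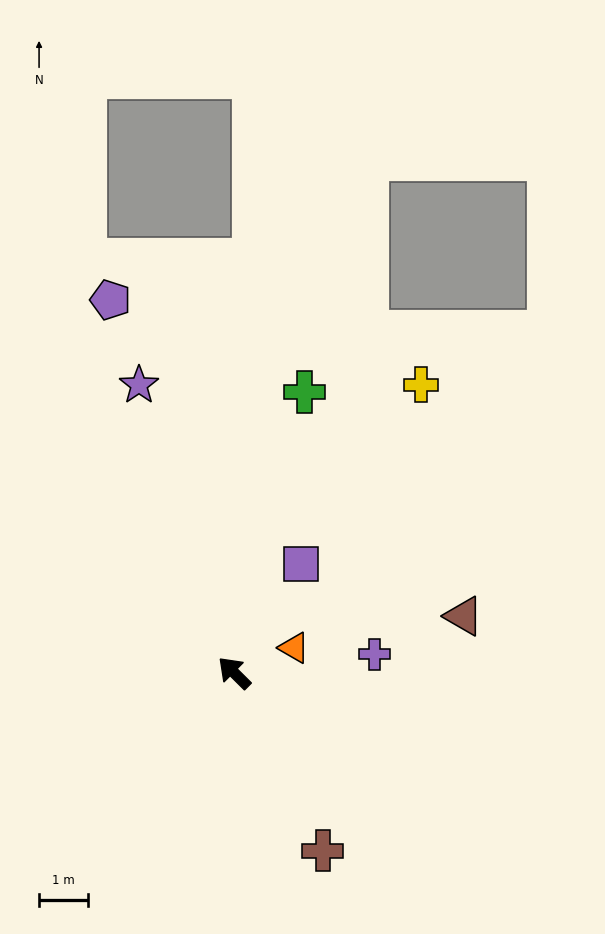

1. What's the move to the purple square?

turn right 77°, forward 2.6 m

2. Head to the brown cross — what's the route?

turn left 161°, forward 4.0 m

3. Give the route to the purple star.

turn right 27°, forward 6.1 m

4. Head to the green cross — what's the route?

turn right 59°, forward 5.9 m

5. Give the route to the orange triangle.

turn right 113°, forward 1.3 m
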